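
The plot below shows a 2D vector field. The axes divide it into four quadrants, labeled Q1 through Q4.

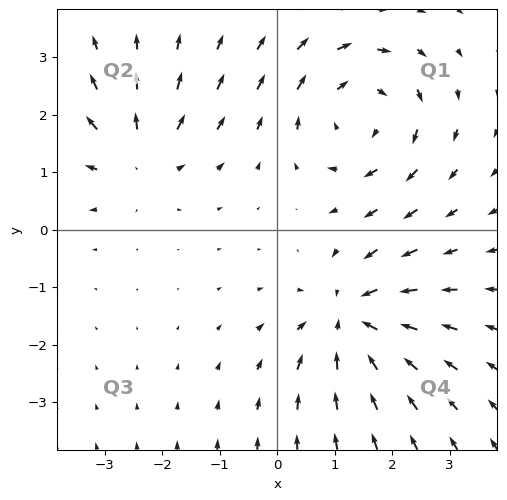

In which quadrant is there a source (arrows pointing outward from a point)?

Q2

The source sits at approximately (-2.4, 1.3), which lies in quadrant Q2. The divergence there is about +3, positive as expected for a source.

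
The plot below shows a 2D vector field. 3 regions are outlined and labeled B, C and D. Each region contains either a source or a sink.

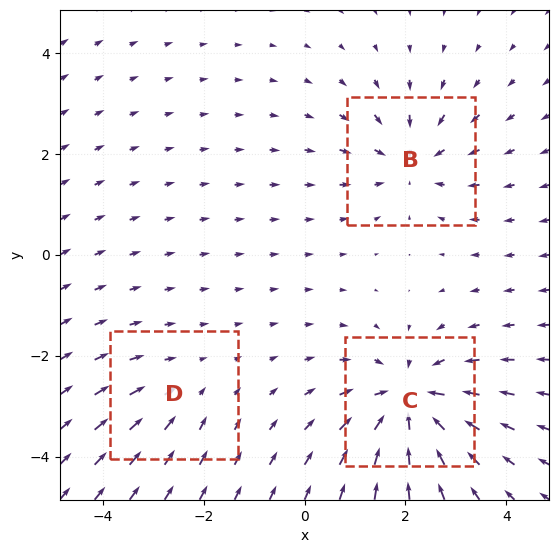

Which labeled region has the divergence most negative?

C

Divergence at each region's feature centre — B: about -4, C: about -5, D: about -2. Region C is most negative.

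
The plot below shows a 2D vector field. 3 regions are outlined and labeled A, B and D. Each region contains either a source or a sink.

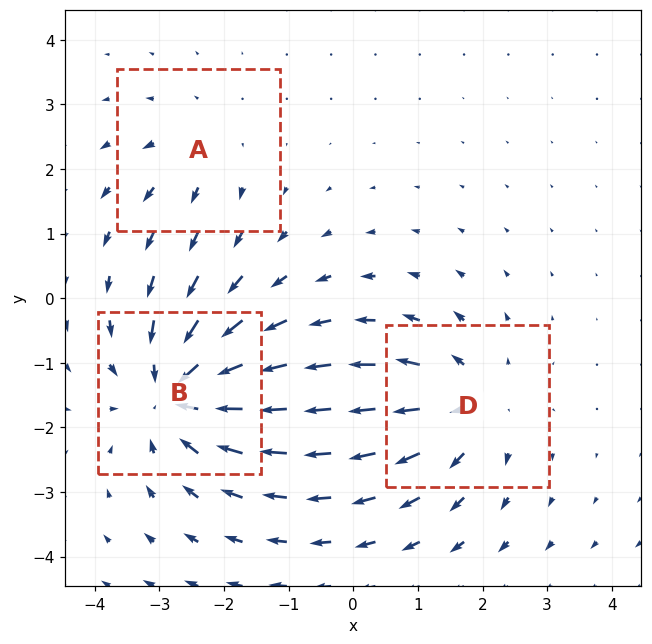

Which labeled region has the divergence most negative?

B

Divergence at each region's feature centre — A: about +2, B: about -5, D: about +3. Region B is most negative.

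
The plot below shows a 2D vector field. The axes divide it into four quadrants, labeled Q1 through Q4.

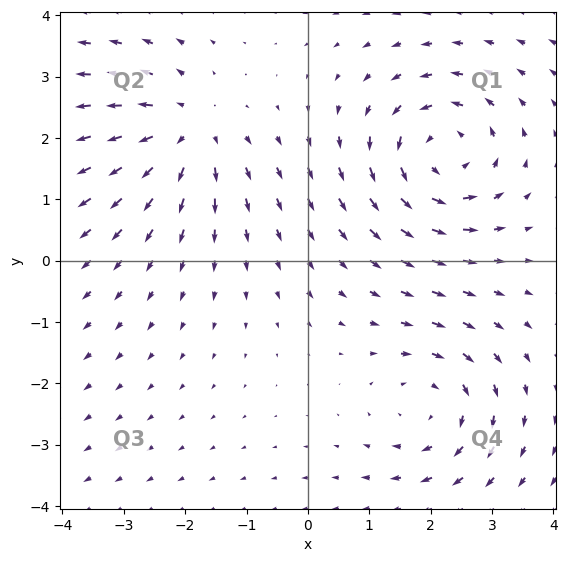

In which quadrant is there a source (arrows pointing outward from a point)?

The source sits at approximately (-2.0, 2.1), which lies in quadrant Q2. The divergence there is about +4, positive as expected for a source.

Q2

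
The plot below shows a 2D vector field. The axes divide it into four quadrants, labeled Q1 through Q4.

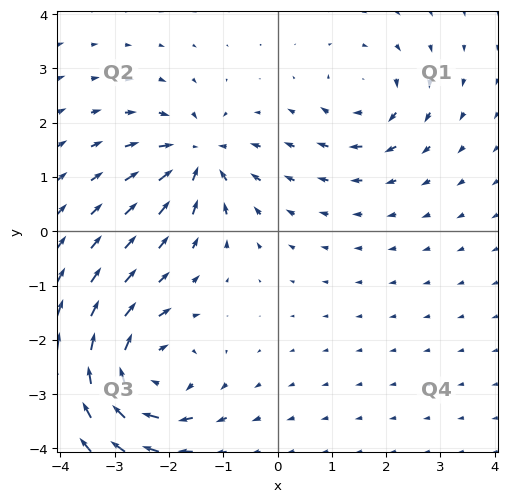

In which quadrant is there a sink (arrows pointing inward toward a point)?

Q2

The sink sits at approximately (-1.5, 1.4), which lies in quadrant Q2. The divergence there is about -5, negative as expected for a sink.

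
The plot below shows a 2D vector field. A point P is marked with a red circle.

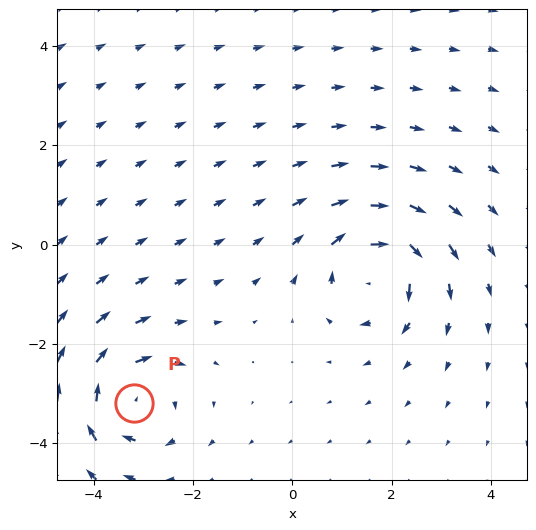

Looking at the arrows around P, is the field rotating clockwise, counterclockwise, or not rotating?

clockwise

Near P at (-3.2, -3.2) the arrows circulate clockwise. The curl (z-component) there is about -4; negative curl means clockwise rotation.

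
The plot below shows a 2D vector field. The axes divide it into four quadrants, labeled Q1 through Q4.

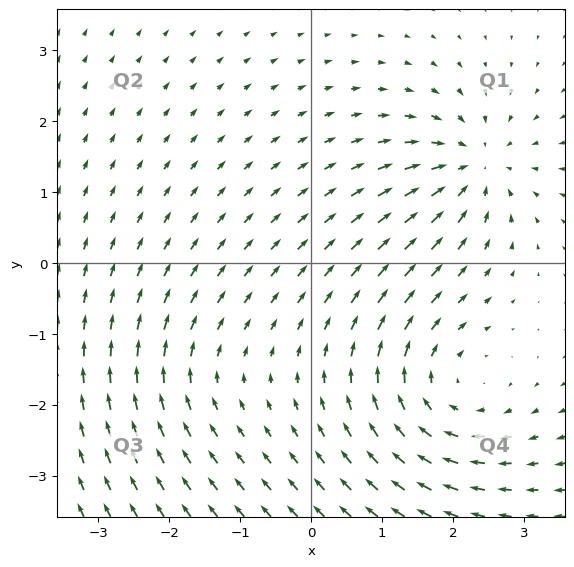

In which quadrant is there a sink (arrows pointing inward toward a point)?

Q1

The sink sits at approximately (2.3, 1.4), which lies in quadrant Q1. The divergence there is about -5, negative as expected for a sink.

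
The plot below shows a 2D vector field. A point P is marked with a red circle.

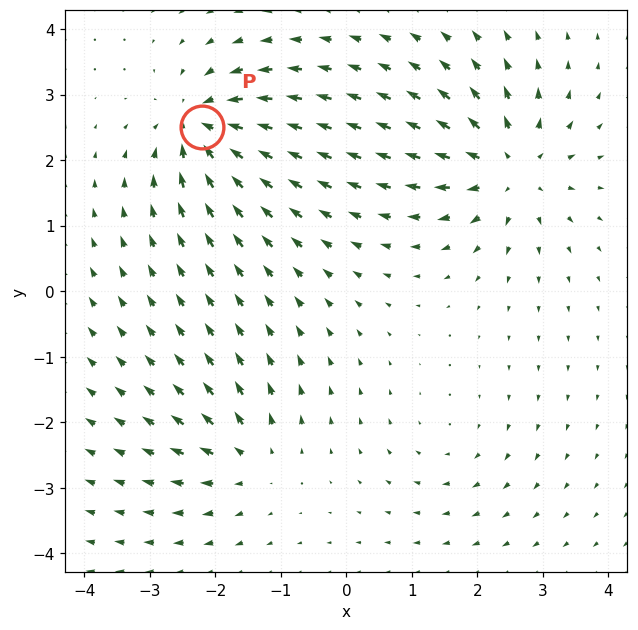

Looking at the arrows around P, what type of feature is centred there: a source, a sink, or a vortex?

sink

At P (-2.2, 2.5) the arrows converge inward. Divergence about -7, curl ≈0 — negative divergence with near-zero curl is a sink.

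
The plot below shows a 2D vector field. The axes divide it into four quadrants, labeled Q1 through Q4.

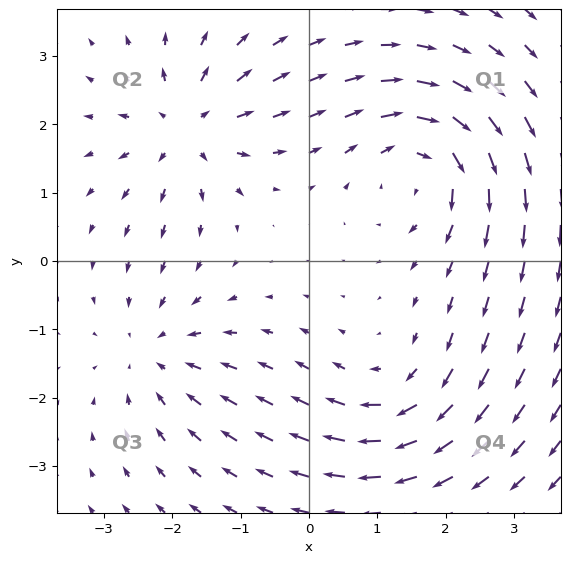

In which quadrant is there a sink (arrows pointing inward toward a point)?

Q3

The sink sits at approximately (-2.2, -1.3), which lies in quadrant Q3. The divergence there is about -3, negative as expected for a sink.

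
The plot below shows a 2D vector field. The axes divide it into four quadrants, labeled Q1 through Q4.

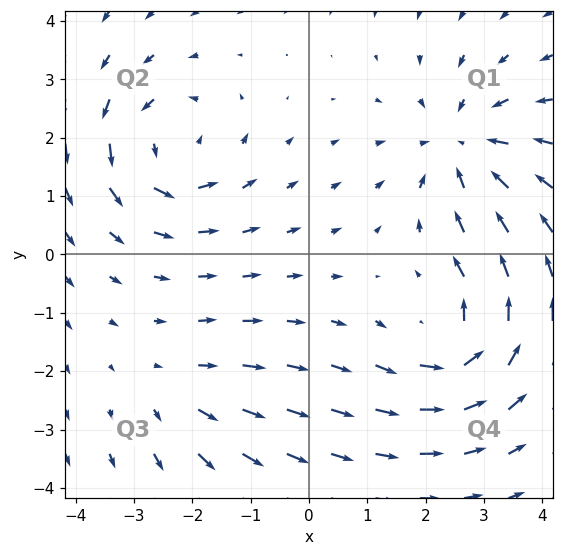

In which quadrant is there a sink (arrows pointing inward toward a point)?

The sink sits at approximately (2.6, 1.9), which lies in quadrant Q1. The divergence there is about -4, negative as expected for a sink.

Q1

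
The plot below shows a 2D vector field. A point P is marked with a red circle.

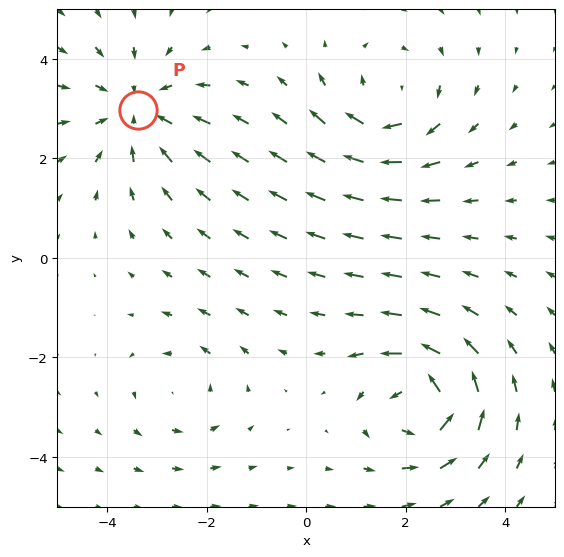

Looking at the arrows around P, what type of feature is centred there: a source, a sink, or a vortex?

sink

At P (-3.4, 3.0) the arrows converge inward. Divergence about -3, curl ≈0 — negative divergence with near-zero curl is a sink.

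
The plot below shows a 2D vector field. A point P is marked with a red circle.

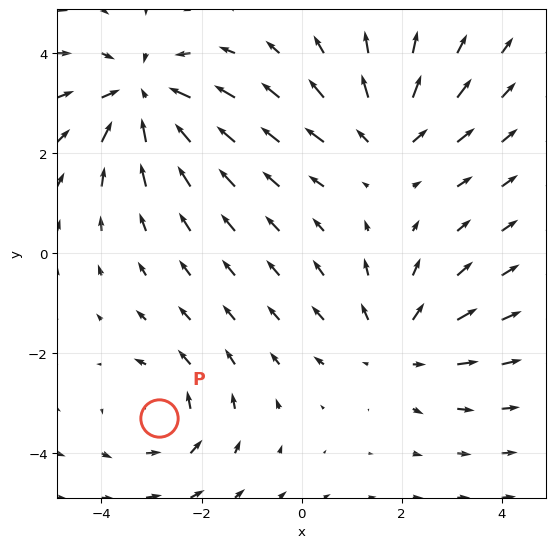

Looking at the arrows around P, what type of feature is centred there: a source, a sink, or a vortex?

vortex

At P (-2.9, -3.3) the arrows circulate counterclockwise. Divergence ≈0, curl about +3 — near-zero divergence with nonzero curl is a vortex.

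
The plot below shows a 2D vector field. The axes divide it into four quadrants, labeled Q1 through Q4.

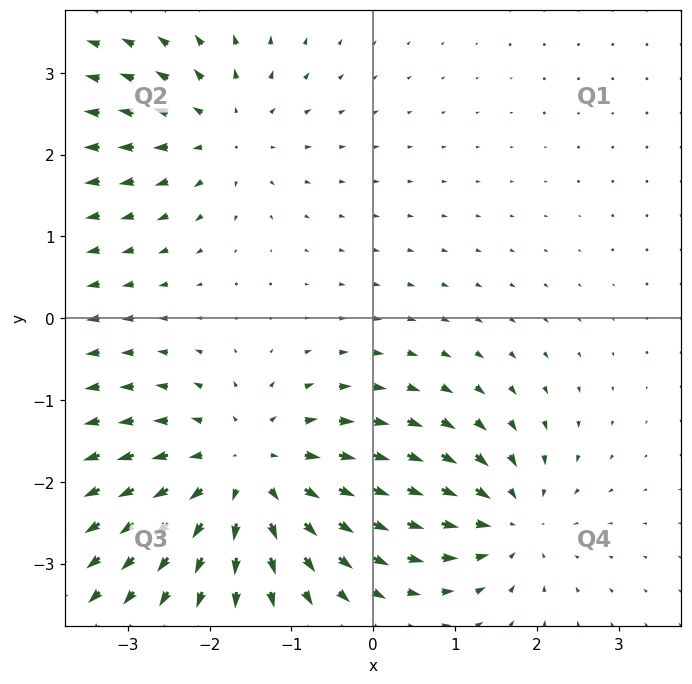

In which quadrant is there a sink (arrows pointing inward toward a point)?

The sink sits at approximately (1.7, -2.5), which lies in quadrant Q4. The divergence there is about -4, negative as expected for a sink.

Q4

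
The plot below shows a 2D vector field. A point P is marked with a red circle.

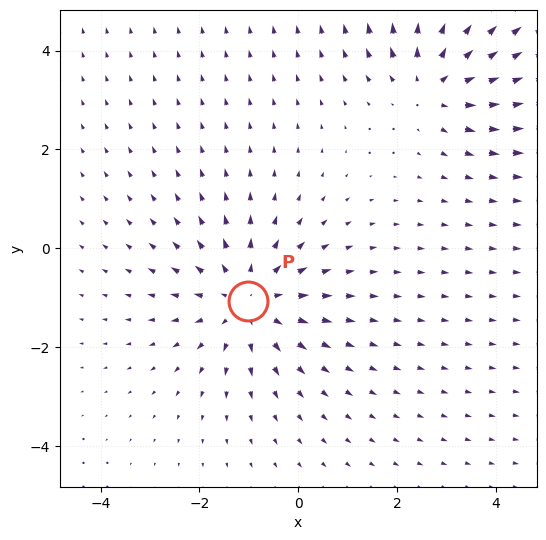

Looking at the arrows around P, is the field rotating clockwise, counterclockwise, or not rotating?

Near P at (-1.0, -1.1) the arrows show no circulation. The curl there is ≈0.

not rotating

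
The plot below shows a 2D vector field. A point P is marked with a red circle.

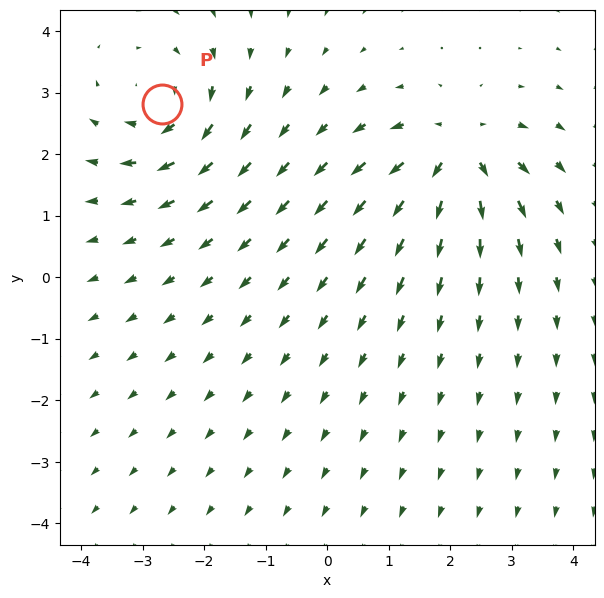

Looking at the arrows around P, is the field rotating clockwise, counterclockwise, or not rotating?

Near P at (-2.7, 2.8) the arrows circulate clockwise. The curl (z-component) there is about -4; negative curl means clockwise rotation.

clockwise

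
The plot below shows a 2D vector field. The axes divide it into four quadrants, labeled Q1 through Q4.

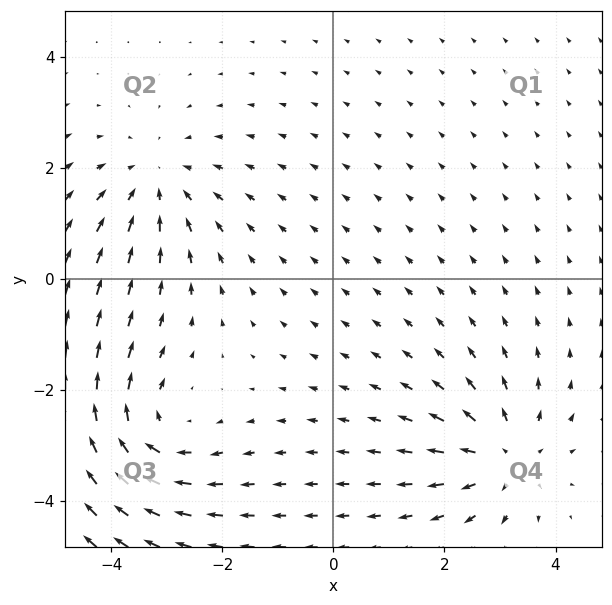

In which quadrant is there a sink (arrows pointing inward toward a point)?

The sink sits at approximately (-3.2, 1.8), which lies in quadrant Q2. The divergence there is about -3, negative as expected for a sink.

Q2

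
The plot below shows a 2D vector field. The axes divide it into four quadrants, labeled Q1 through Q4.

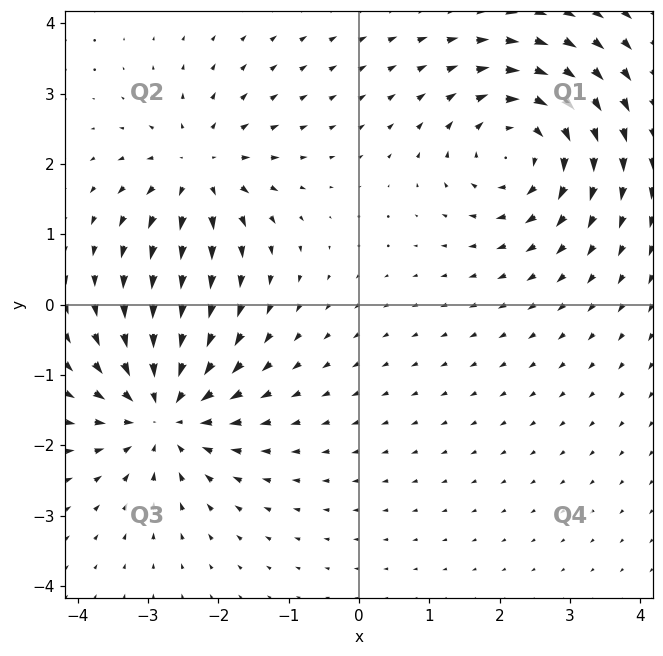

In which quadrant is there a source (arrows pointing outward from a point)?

The source sits at approximately (-2.3, 1.9), which lies in quadrant Q2. The divergence there is about +4, positive as expected for a source.

Q2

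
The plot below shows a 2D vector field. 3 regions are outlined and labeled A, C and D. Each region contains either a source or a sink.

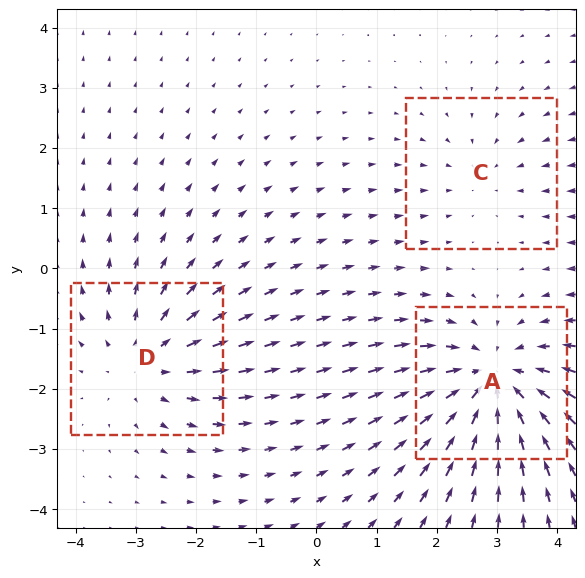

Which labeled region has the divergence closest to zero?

Divergence at each region's feature centre — A: about -4, C: about -2, D: about +3. Region C is closest to zero.

C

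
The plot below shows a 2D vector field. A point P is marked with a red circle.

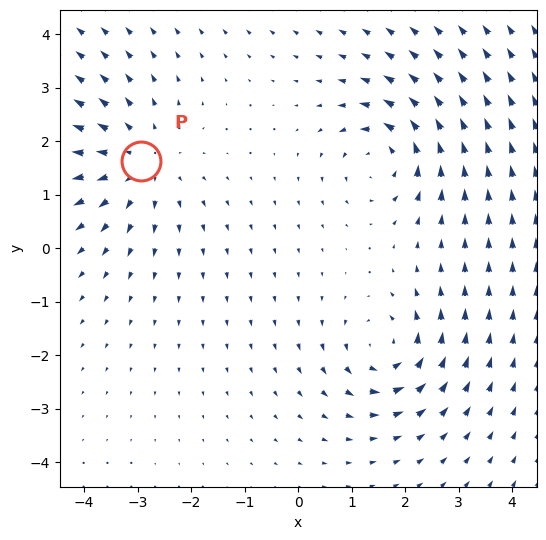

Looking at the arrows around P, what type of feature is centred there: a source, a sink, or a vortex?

source

At P (-2.9, 1.6) the arrows spread outward. Divergence about +4, curl ≈0 — positive divergence with near-zero curl is a source.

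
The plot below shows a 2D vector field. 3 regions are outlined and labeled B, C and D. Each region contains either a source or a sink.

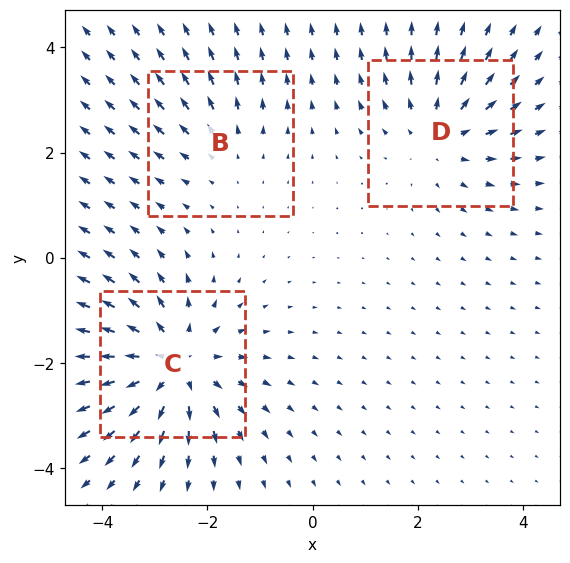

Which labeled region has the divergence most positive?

C

Divergence at each region's feature centre — B: about +2, C: about +5, D: about +3. Region C is most positive.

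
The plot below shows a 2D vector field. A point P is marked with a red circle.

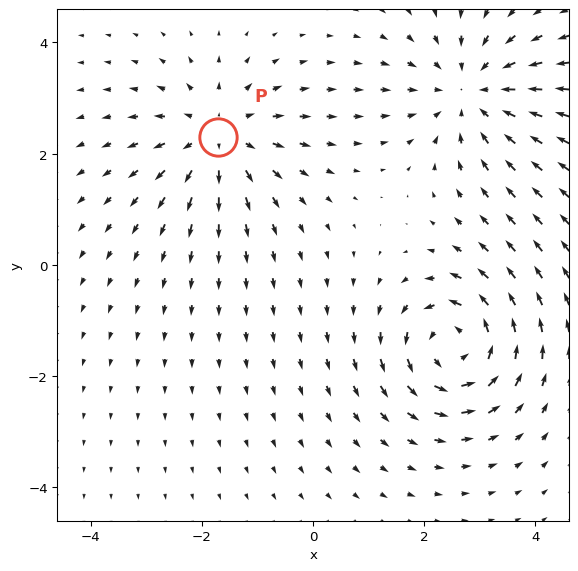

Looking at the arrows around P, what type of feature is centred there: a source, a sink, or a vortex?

At P (-1.7, 2.3) the arrows spread outward. Divergence about +4, curl ≈0 — positive divergence with near-zero curl is a source.

source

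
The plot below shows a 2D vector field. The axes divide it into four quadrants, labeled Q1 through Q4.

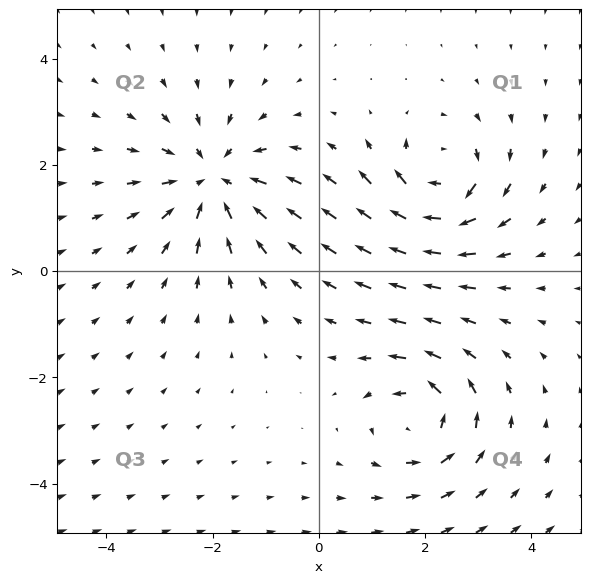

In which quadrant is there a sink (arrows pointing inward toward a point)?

The sink sits at approximately (-2.0, 1.7), which lies in quadrant Q2. The divergence there is about -5, negative as expected for a sink.

Q2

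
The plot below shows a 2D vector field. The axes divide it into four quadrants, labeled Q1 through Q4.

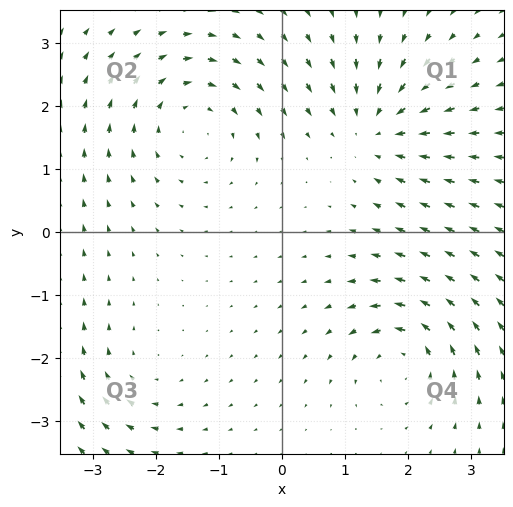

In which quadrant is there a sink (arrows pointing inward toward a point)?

Q1

The sink sits at approximately (1.5, 1.7), which lies in quadrant Q1. The divergence there is about -5, negative as expected for a sink.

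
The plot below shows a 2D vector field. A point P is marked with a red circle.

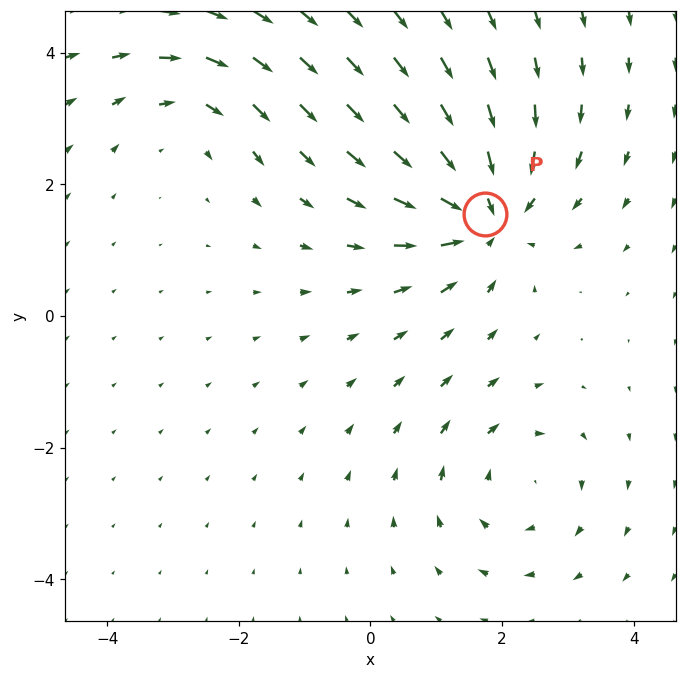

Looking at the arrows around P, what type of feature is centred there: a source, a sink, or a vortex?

At P (1.7, 1.6) the arrows converge inward. Divergence about -5, curl ≈0 — negative divergence with near-zero curl is a sink.

sink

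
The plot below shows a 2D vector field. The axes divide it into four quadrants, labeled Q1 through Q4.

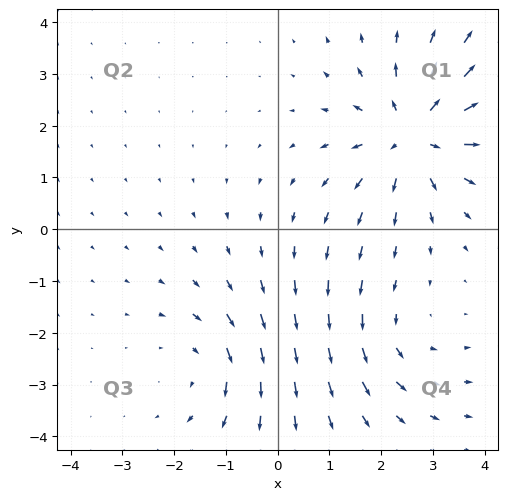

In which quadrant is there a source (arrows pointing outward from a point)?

Q1

The source sits at approximately (2.6, 1.8), which lies in quadrant Q1. The divergence there is about +5, positive as expected for a source.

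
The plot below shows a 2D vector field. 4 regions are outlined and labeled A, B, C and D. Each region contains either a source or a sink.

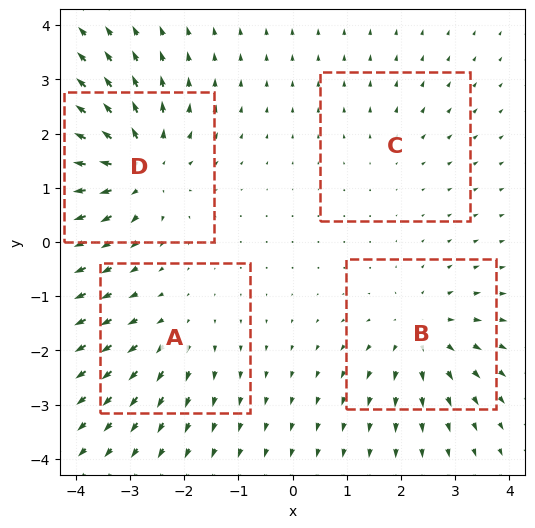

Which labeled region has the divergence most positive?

D

Divergence at each region's feature centre — A: about +3, B: about +5, C: about +2, D: about +7. Region D is most positive.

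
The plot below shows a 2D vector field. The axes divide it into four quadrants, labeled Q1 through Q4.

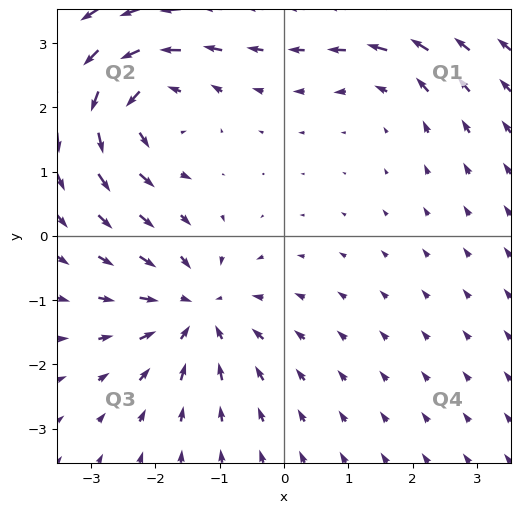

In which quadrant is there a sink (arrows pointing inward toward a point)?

The sink sits at approximately (-1.4, -1.2), which lies in quadrant Q3. The divergence there is about -5, negative as expected for a sink.

Q3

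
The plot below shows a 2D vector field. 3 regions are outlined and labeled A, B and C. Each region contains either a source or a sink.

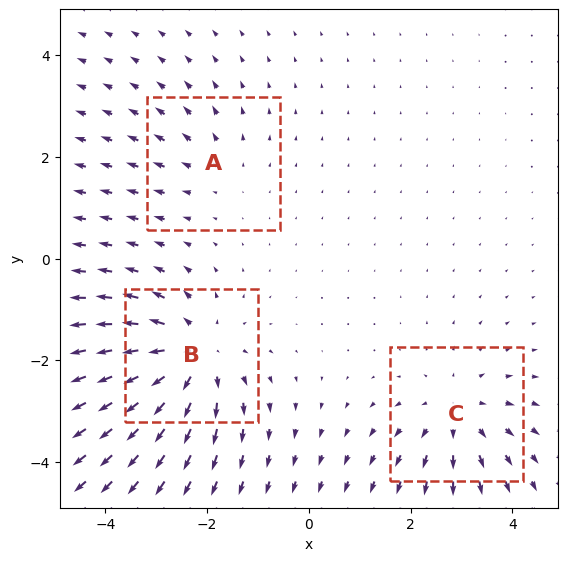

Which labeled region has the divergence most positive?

B

Divergence at each region's feature centre — A: about +2, B: about +5, C: about +3. Region B is most positive.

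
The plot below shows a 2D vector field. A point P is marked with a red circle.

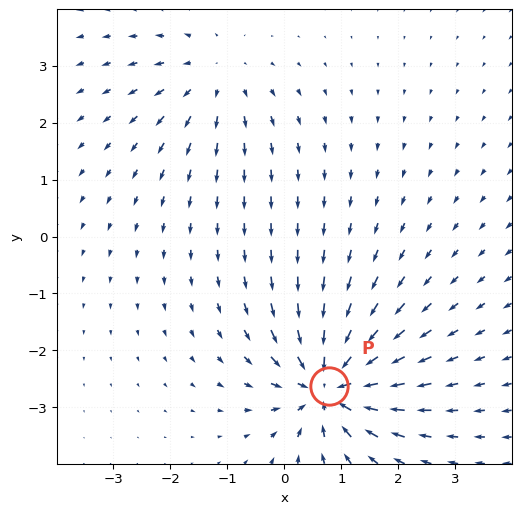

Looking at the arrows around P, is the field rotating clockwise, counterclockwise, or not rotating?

not rotating

Near P at (0.8, -2.6) the arrows show no circulation. The curl there is ≈0.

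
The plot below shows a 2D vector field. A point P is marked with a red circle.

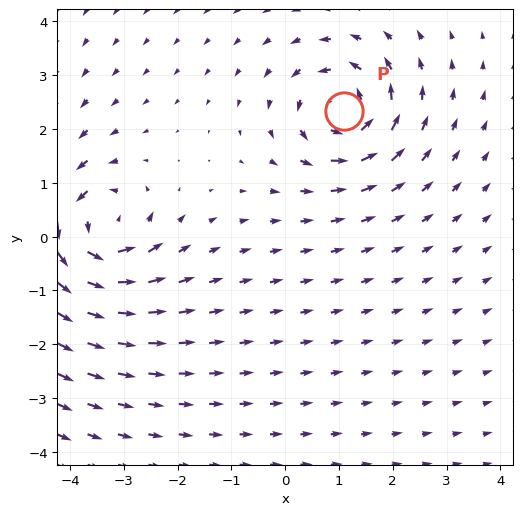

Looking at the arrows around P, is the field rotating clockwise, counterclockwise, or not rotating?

Near P at (1.1, 2.3) the arrows circulate counterclockwise. The curl (z-component) there is about +5; positive curl means counterclockwise rotation.

counterclockwise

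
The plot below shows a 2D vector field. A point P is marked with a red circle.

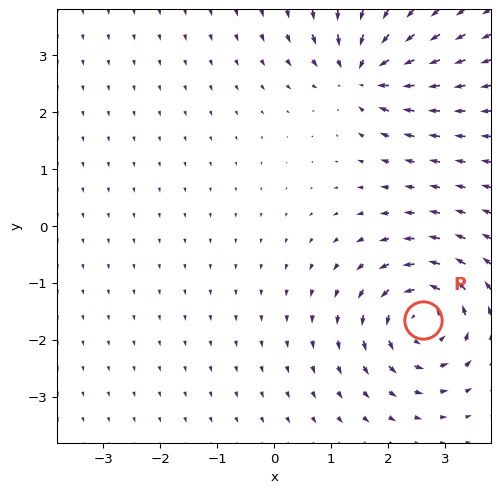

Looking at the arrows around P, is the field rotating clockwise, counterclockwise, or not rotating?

counterclockwise

Near P at (2.6, -1.7) the arrows circulate counterclockwise. The curl (z-component) there is about +6; positive curl means counterclockwise rotation.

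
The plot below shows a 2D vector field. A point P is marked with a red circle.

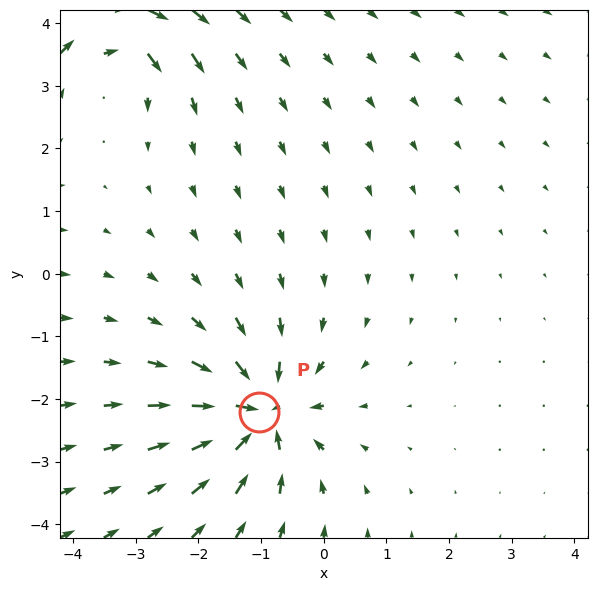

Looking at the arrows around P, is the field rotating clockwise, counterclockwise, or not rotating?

Near P at (-1.0, -2.2) the arrows show no circulation. The curl there is ≈0.

not rotating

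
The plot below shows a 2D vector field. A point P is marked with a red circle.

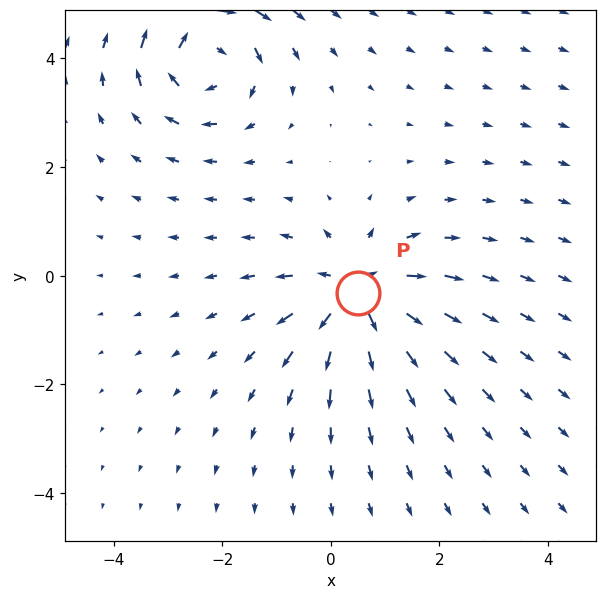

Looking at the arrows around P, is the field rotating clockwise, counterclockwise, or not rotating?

not rotating

Near P at (0.5, -0.3) the arrows show no circulation. The curl there is ≈0.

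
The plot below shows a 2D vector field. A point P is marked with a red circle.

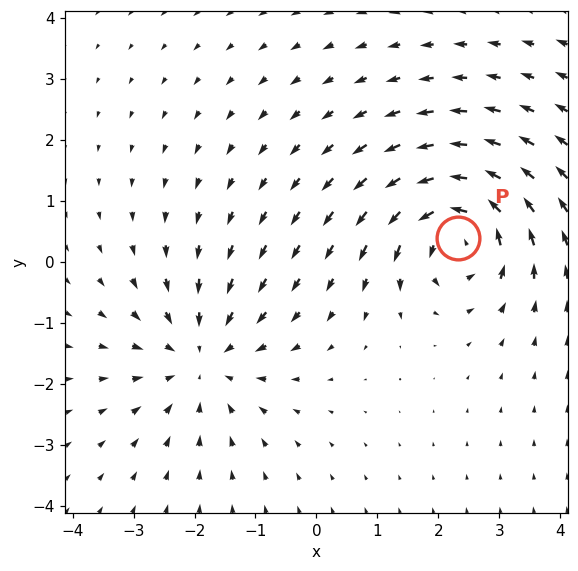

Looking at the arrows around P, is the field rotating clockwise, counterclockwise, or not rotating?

Near P at (2.3, 0.4) the arrows circulate counterclockwise. The curl (z-component) there is about +5; positive curl means counterclockwise rotation.

counterclockwise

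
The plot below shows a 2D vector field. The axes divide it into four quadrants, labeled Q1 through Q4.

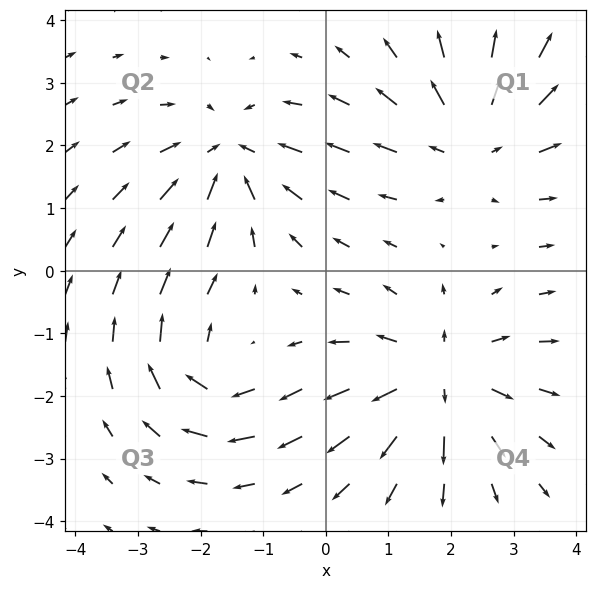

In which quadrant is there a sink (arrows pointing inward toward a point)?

Q2

The sink sits at approximately (-1.6, 1.8), which lies in quadrant Q2. The divergence there is about -4, negative as expected for a sink.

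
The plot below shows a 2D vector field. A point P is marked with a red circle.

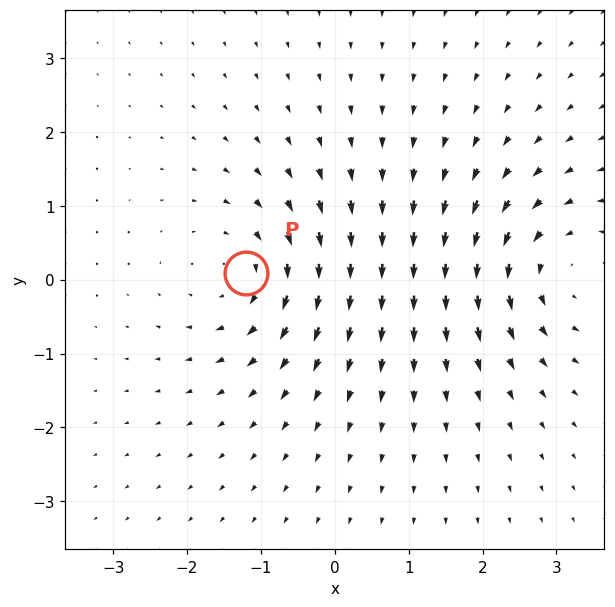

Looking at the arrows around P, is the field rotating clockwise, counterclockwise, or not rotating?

Near P at (-1.2, 0.1) the arrows circulate clockwise. The curl (z-component) there is about -5; negative curl means clockwise rotation.

clockwise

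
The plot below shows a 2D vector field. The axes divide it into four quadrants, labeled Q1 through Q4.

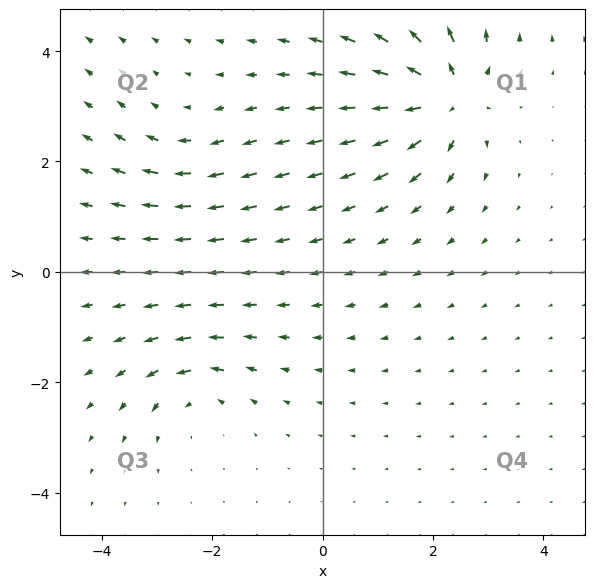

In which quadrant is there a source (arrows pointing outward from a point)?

The source sits at approximately (2.3, 3.2), which lies in quadrant Q1. The divergence there is about +7, positive as expected for a source.

Q1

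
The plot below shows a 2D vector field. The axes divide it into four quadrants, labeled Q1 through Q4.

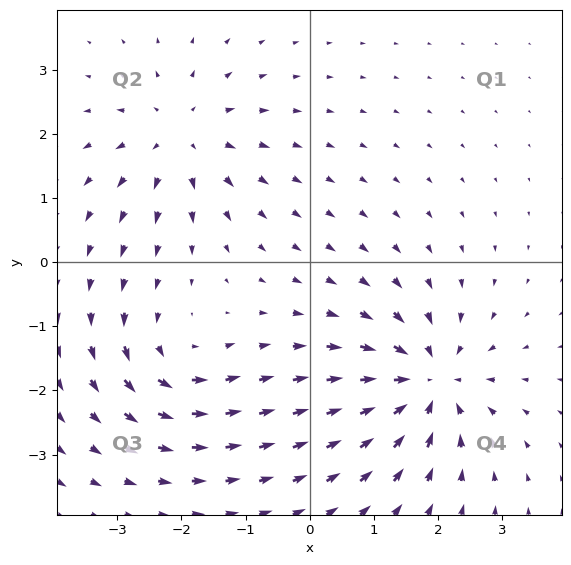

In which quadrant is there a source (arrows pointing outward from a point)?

Q2

The source sits at approximately (-2.0, 2.0), which lies in quadrant Q2. The divergence there is about +4, positive as expected for a source.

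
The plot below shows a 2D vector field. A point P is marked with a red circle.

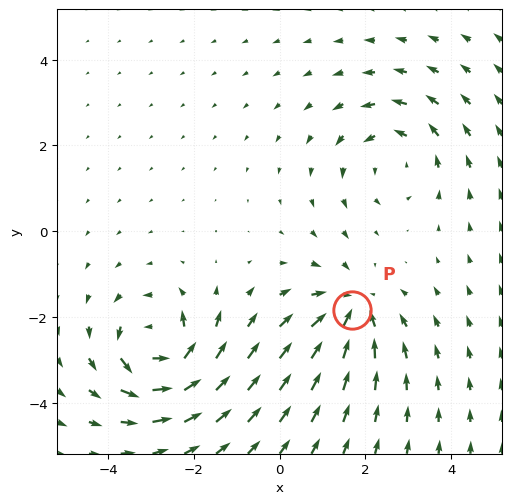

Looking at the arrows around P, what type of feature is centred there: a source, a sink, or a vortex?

At P (1.7, -1.8) the arrows converge inward. Divergence about -4, curl ≈0 — negative divergence with near-zero curl is a sink.

sink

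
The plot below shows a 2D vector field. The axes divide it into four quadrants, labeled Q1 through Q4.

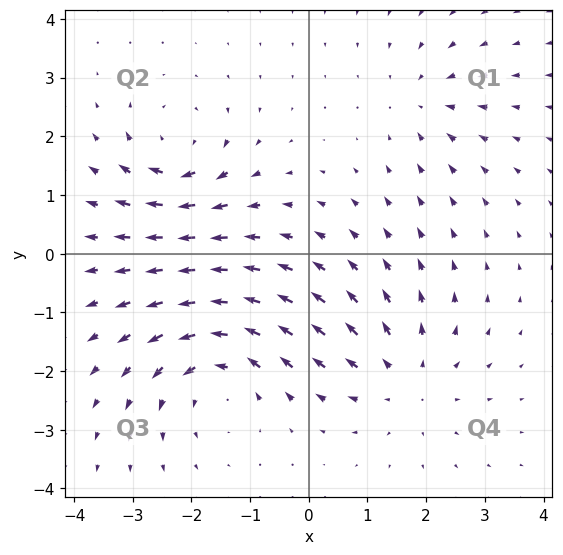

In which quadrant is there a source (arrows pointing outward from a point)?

Q4

The source sits at approximately (1.6, -2.1), which lies in quadrant Q4. The divergence there is about +3, positive as expected for a source.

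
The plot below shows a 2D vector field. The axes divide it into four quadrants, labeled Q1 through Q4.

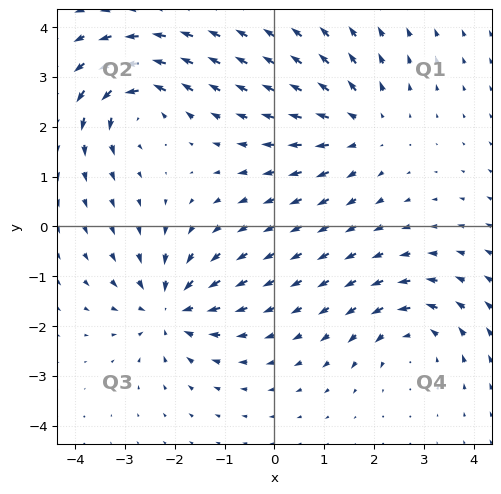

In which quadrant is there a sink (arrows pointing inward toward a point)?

The sink sits at approximately (-2.1, -1.6), which lies in quadrant Q3. The divergence there is about -6, negative as expected for a sink.

Q3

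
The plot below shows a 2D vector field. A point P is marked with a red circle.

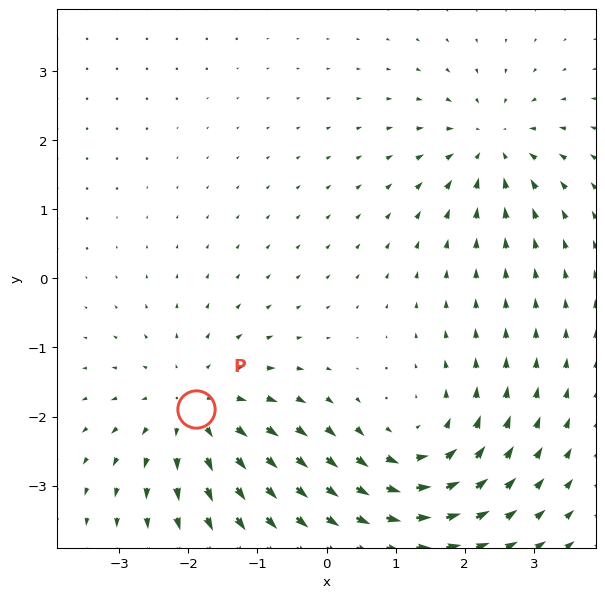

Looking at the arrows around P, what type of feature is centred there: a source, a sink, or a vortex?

source

At P (-1.9, -1.9) the arrows spread outward. Divergence about +4, curl ≈0 — positive divergence with near-zero curl is a source.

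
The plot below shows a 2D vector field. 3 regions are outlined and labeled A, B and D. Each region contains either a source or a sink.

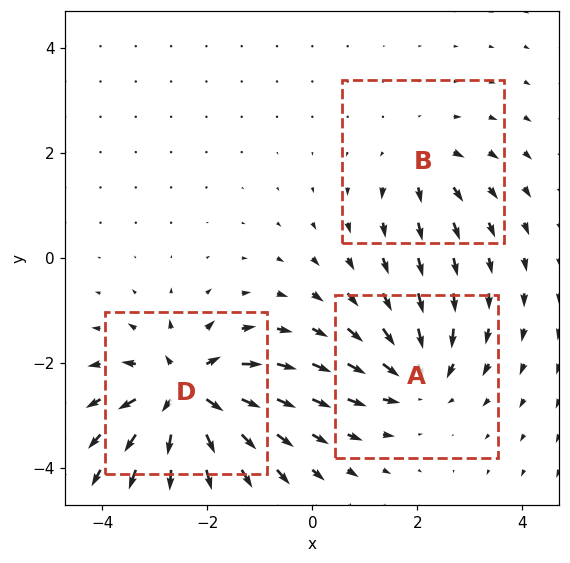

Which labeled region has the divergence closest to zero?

Divergence at each region's feature centre — A: about -4, B: about +3, D: about +6. Region B is closest to zero.

B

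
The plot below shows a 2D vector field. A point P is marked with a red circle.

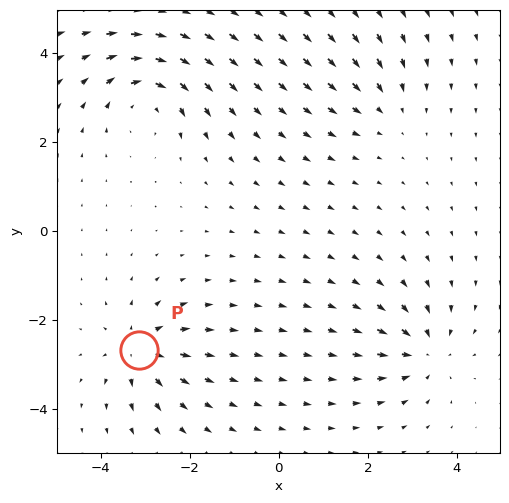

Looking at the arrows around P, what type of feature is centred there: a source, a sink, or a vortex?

source

At P (-3.1, -2.7) the arrows spread outward. Divergence about +5, curl ≈0 — positive divergence with near-zero curl is a source.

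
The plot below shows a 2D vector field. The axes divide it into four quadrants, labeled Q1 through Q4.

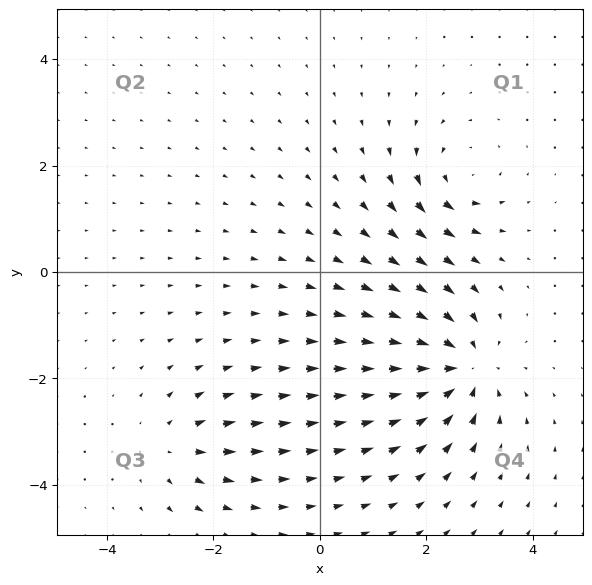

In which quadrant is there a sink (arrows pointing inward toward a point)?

Q4

The sink sits at approximately (2.7, -1.8), which lies in quadrant Q4. The divergence there is about -6, negative as expected for a sink.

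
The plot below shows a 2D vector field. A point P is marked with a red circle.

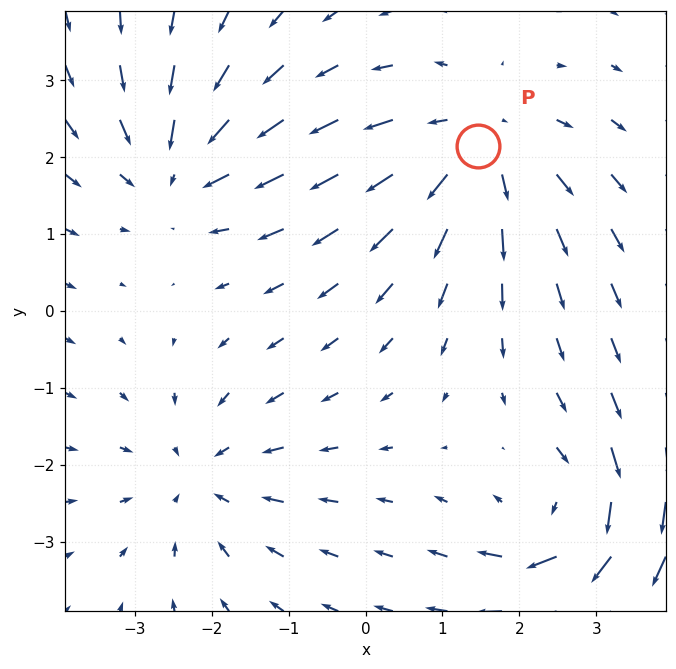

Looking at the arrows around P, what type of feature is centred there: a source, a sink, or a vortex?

At P (1.5, 2.1) the arrows spread outward. Divergence about +4, curl ≈0 — positive divergence with near-zero curl is a source.

source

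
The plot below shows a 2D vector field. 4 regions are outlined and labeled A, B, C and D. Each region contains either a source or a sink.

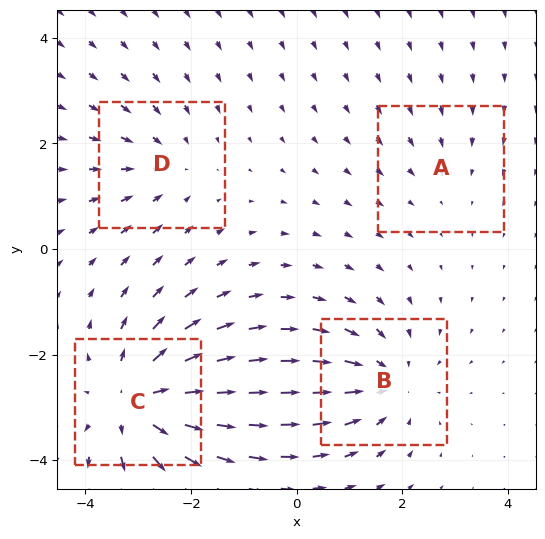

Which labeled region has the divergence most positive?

C

Divergence at each region's feature centre — A: about -2, B: about -4, C: about +6, D: about -3. Region C is most positive.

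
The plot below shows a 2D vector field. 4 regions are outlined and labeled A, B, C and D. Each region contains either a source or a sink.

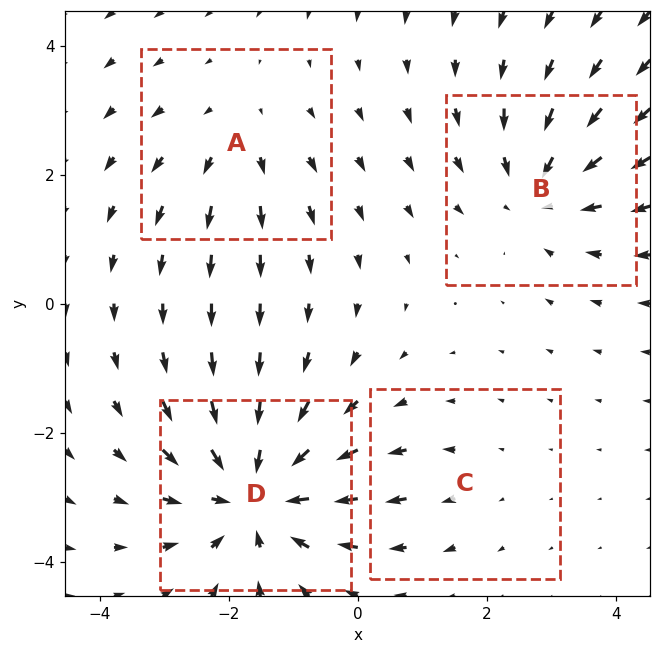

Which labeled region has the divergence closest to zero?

Divergence at each region's feature centre — A: about +3, B: about -4, C: about +2, D: about -6. Region C is closest to zero.

C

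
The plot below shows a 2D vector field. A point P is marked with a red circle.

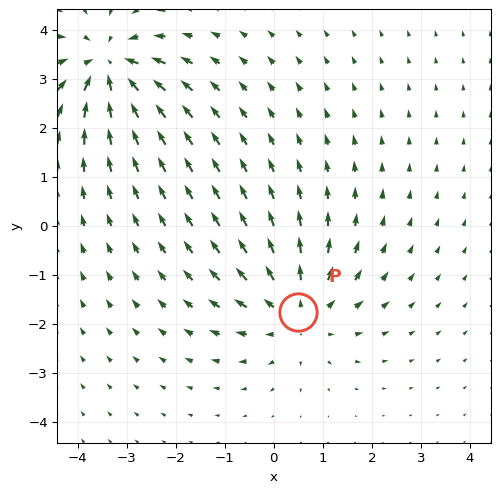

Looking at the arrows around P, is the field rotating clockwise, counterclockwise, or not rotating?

Near P at (0.5, -1.8) the arrows show no circulation. The curl there is ≈0.

not rotating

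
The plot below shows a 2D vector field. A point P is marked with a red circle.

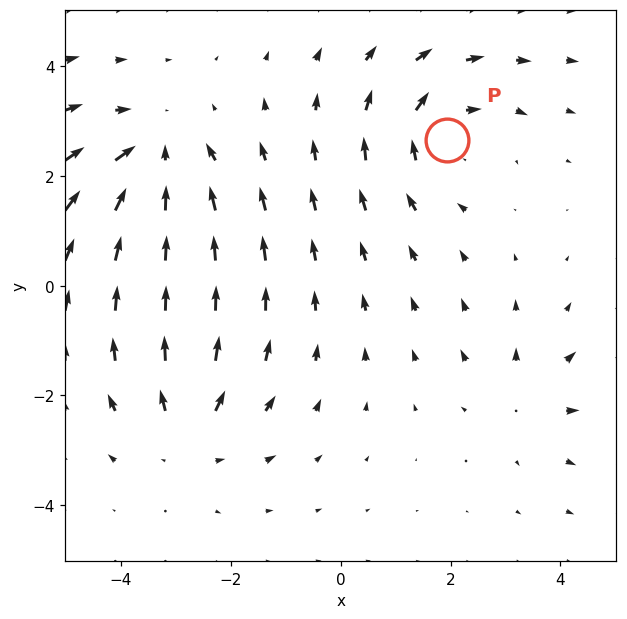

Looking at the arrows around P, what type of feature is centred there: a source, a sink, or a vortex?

At P (1.9, 2.6) the arrows circulate clockwise. Divergence ≈0, curl about -4 — near-zero divergence with nonzero curl is a vortex.

vortex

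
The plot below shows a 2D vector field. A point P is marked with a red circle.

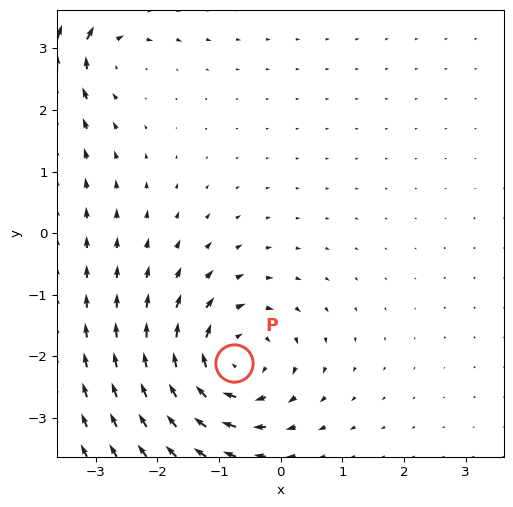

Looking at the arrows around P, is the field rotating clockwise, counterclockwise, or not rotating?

clockwise

Near P at (-0.8, -2.1) the arrows circulate clockwise. The curl (z-component) there is about -5; negative curl means clockwise rotation.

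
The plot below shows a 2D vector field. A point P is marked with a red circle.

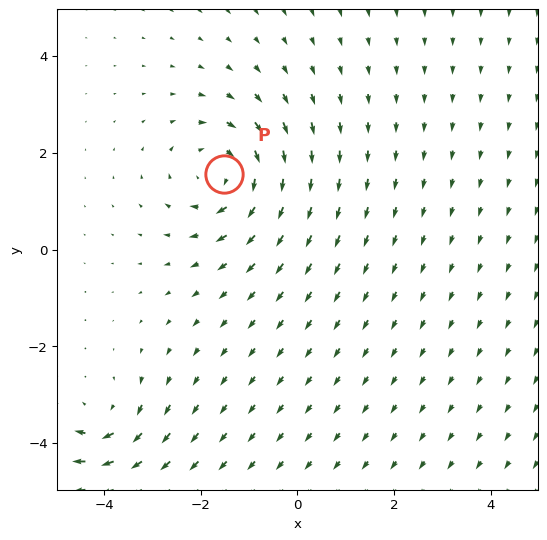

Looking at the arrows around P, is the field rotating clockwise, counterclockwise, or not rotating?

Near P at (-1.5, 1.6) the arrows circulate clockwise. The curl (z-component) there is about -4; negative curl means clockwise rotation.

clockwise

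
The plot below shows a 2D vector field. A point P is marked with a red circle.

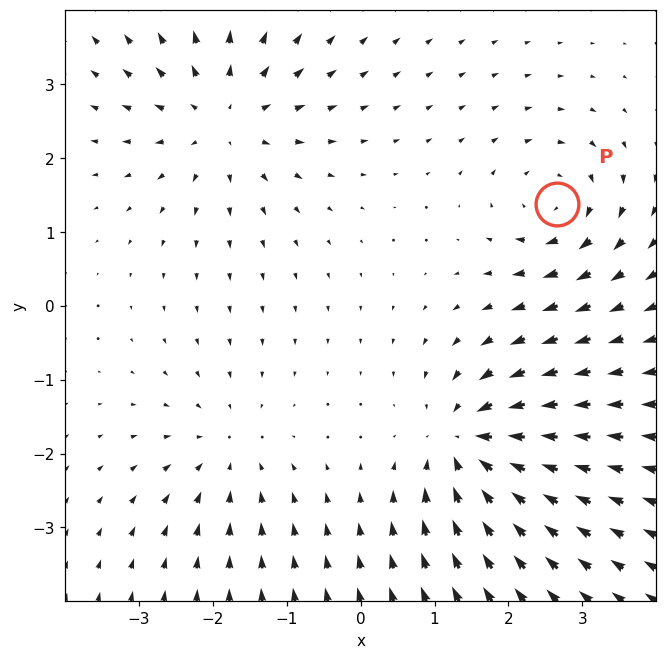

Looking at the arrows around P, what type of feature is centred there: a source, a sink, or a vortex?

At P (2.7, 1.4) the arrows circulate clockwise. Divergence ≈0, curl about -4 — near-zero divergence with nonzero curl is a vortex.

vortex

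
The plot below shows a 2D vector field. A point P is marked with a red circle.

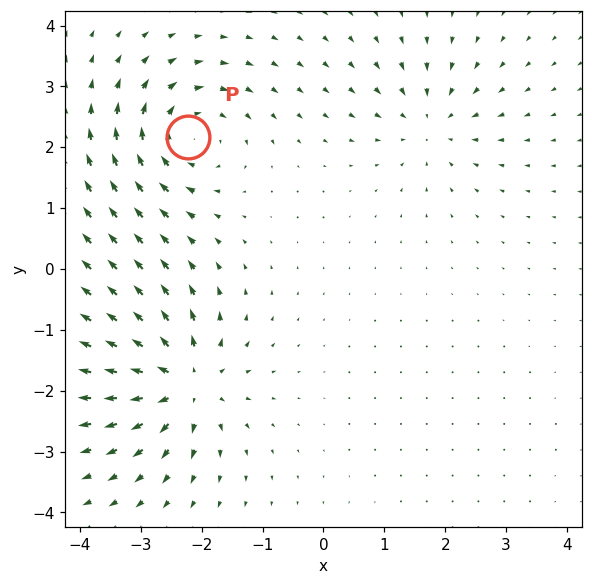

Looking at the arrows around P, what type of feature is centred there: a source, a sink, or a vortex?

At P (-2.2, 2.2) the arrows circulate clockwise. Divergence ≈0, curl about -4 — near-zero divergence with nonzero curl is a vortex.

vortex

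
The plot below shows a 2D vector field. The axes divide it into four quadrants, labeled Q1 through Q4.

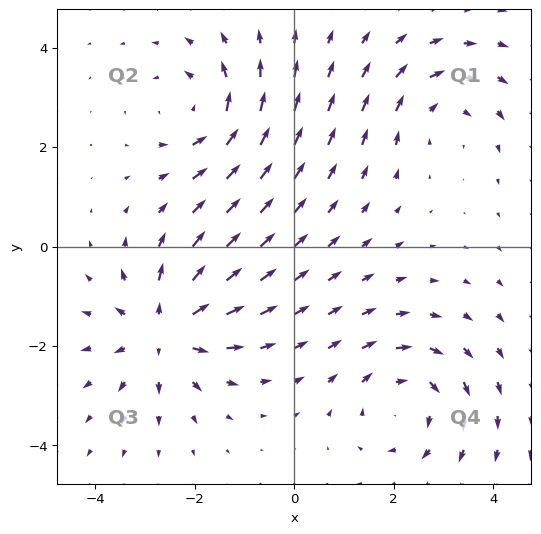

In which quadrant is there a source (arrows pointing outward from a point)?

Q3

The source sits at approximately (-2.6, -1.7), which lies in quadrant Q3. The divergence there is about +5, positive as expected for a source.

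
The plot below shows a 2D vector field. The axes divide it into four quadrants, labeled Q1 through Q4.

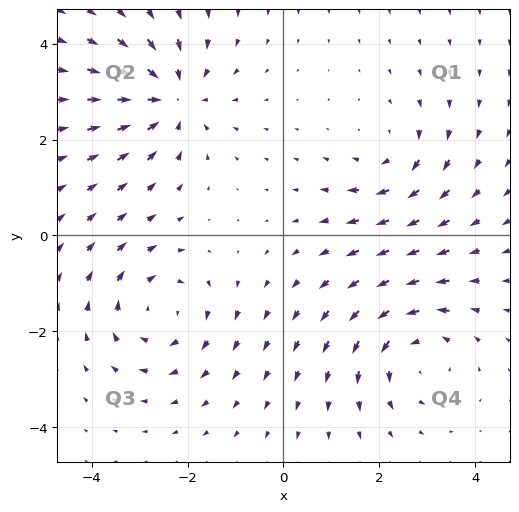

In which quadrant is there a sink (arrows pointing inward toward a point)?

Q2

The sink sits at approximately (-2.3, 2.9), which lies in quadrant Q2. The divergence there is about -4, negative as expected for a sink.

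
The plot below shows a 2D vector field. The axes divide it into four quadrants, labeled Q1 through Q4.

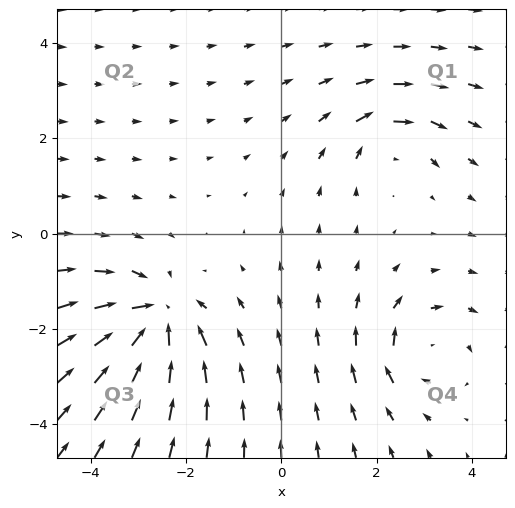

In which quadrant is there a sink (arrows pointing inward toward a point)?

The sink sits at approximately (-2.7, -1.8), which lies in quadrant Q3. The divergence there is about -5, negative as expected for a sink.

Q3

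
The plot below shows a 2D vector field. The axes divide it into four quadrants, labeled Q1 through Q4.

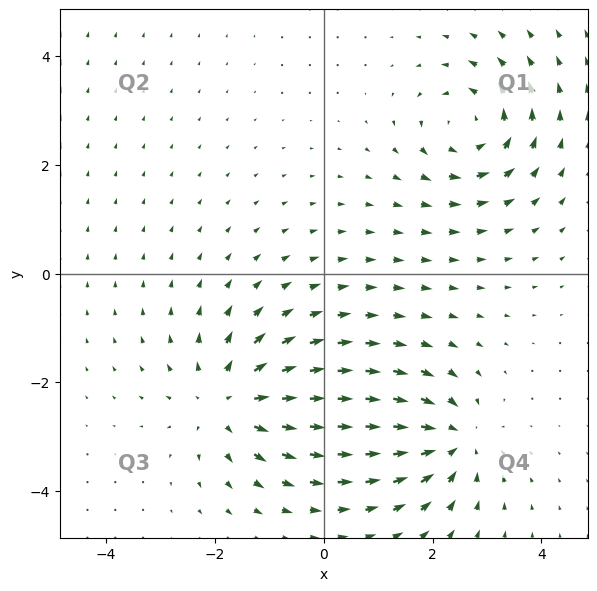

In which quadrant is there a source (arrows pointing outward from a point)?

The source sits at approximately (-1.7, -2.3), which lies in quadrant Q3. The divergence there is about +4, positive as expected for a source.

Q3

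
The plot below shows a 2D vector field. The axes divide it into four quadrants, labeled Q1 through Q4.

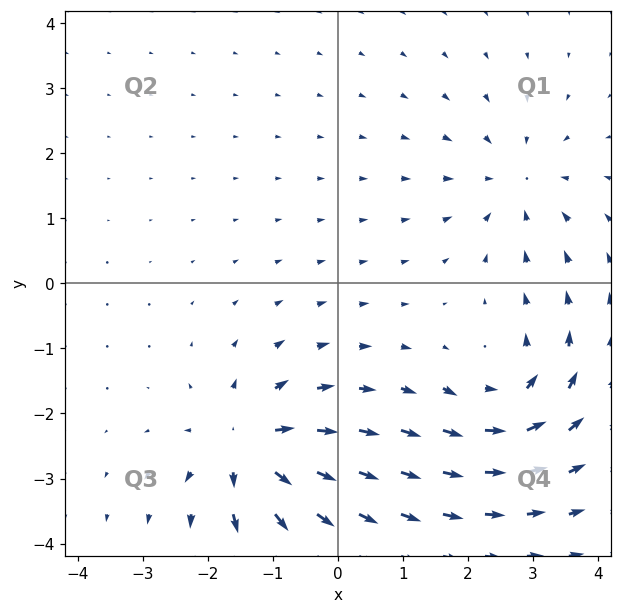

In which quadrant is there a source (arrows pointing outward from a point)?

Q3

The source sits at approximately (-1.4, -2.5), which lies in quadrant Q3. The divergence there is about +7, positive as expected for a source.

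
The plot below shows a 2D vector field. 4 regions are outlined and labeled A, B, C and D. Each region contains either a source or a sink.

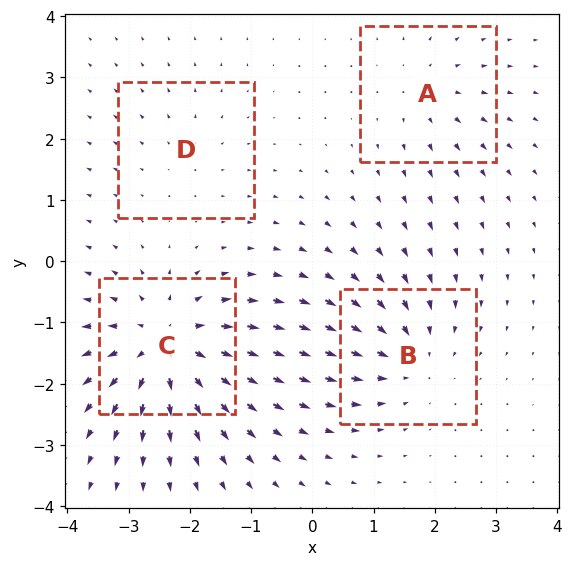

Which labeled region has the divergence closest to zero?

D

Divergence at each region's feature centre — A: about +3, B: about -5, C: about +8, D: about +2. Region D is closest to zero.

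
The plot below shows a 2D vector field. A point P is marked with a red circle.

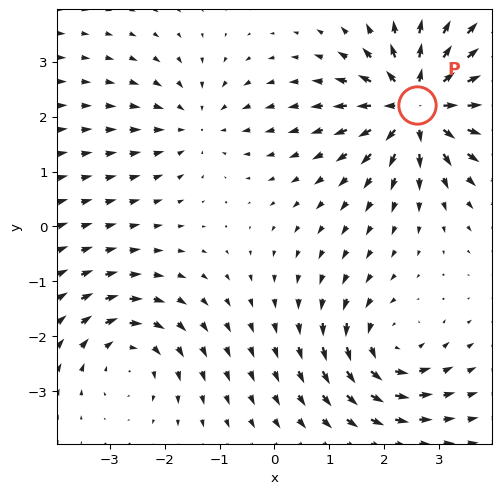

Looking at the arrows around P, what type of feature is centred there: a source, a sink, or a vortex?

At P (2.6, 2.2) the arrows spread outward. Divergence about +7, curl ≈0 — positive divergence with near-zero curl is a source.

source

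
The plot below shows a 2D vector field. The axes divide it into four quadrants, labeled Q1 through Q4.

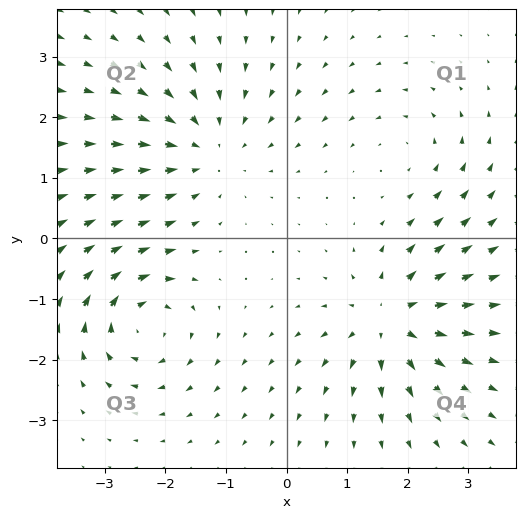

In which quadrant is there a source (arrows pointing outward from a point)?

The source sits at approximately (1.7, -1.4), which lies in quadrant Q4. The divergence there is about +5, positive as expected for a source.

Q4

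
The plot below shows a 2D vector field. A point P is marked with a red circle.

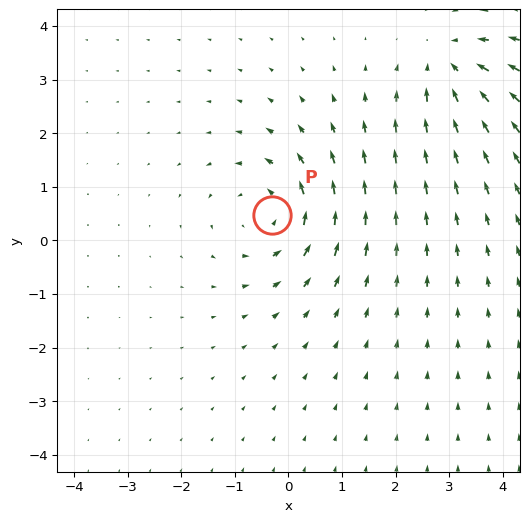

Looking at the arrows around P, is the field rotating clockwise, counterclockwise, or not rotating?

Near P at (-0.3, 0.5) the arrows circulate counterclockwise. The curl (z-component) there is about +4; positive curl means counterclockwise rotation.

counterclockwise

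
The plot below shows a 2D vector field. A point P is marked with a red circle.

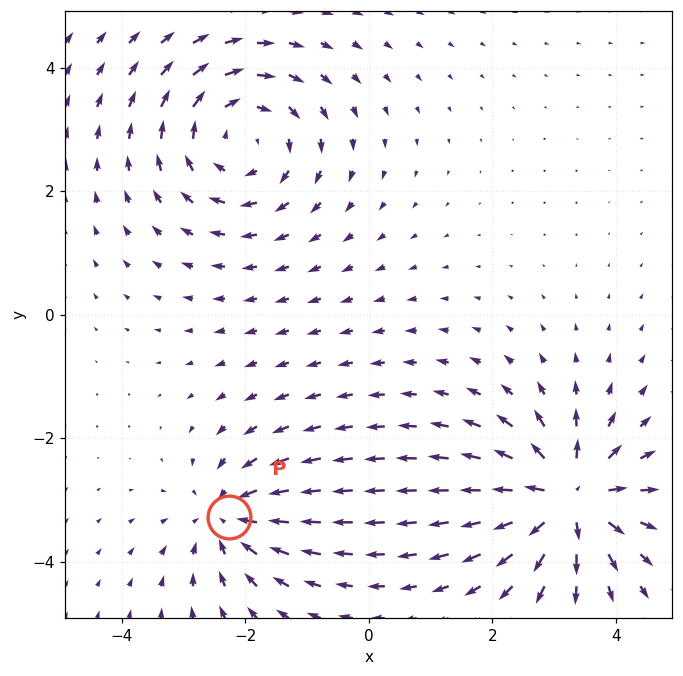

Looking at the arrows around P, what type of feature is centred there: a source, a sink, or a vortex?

At P (-2.3, -3.3) the arrows converge inward. Divergence about -4, curl ≈0 — negative divergence with near-zero curl is a sink.

sink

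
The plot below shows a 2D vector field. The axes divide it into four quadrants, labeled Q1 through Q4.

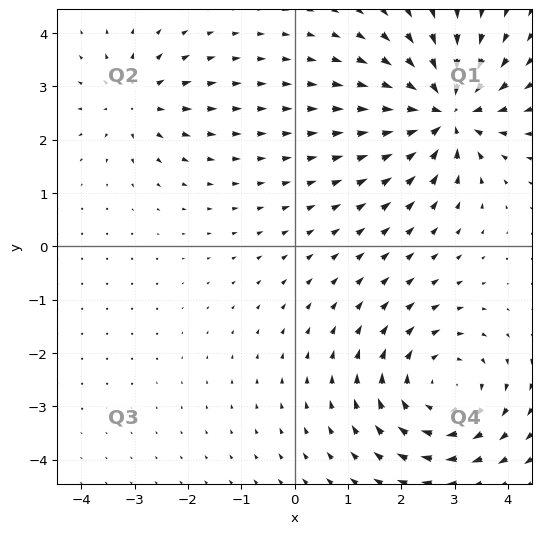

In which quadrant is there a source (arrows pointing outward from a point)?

Q2

The source sits at approximately (-3.0, 2.7), which lies in quadrant Q2. The divergence there is about +4, positive as expected for a source.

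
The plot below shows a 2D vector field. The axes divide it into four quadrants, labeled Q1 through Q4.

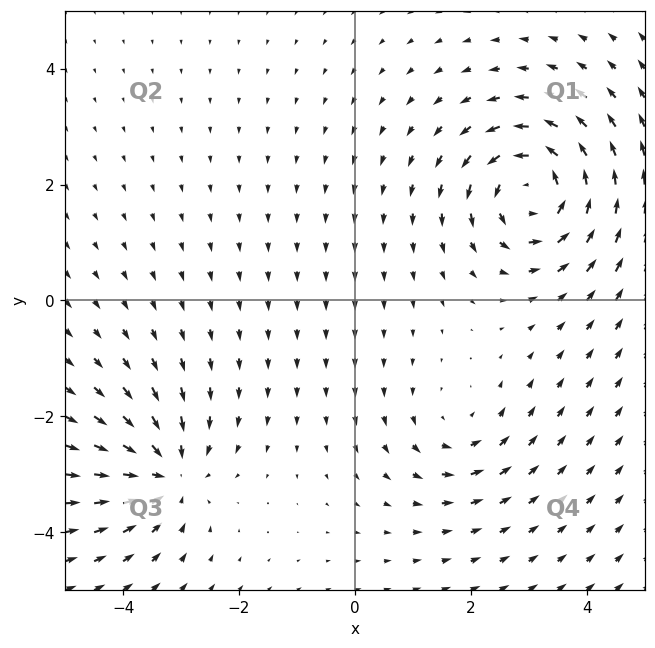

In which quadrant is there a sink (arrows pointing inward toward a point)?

Q3

The sink sits at approximately (-3.2, -3.0), which lies in quadrant Q3. The divergence there is about -4, negative as expected for a sink.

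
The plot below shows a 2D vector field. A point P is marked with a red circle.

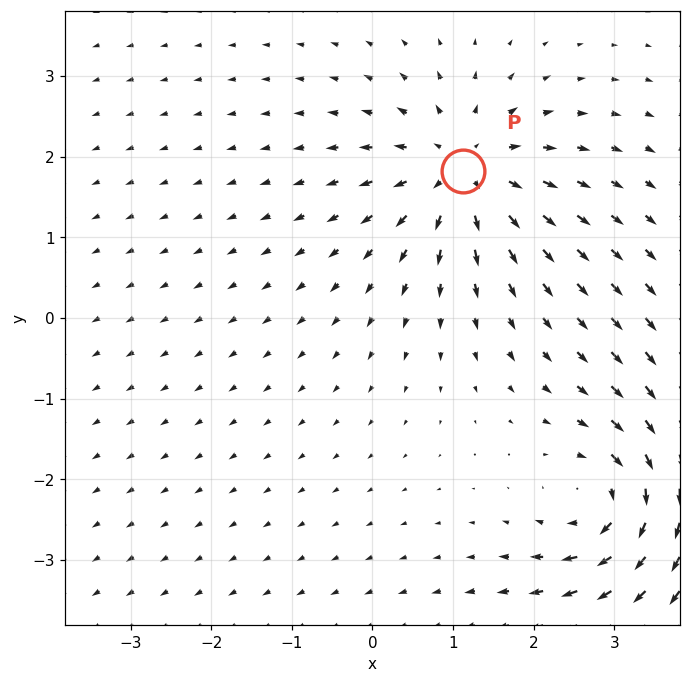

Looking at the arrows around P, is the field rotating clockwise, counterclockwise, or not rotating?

Near P at (1.1, 1.8) the arrows show no circulation. The curl there is ≈0.

not rotating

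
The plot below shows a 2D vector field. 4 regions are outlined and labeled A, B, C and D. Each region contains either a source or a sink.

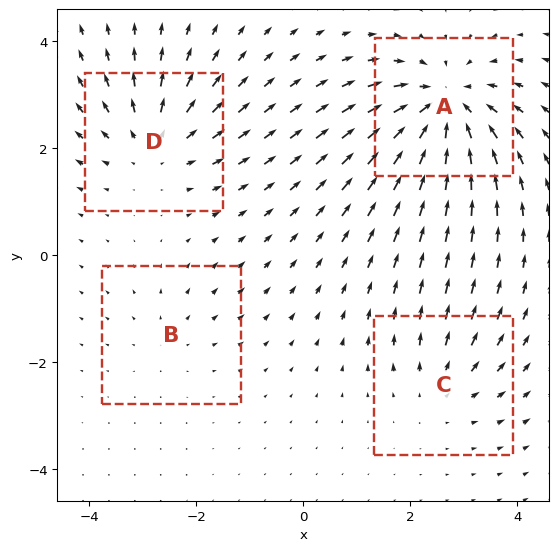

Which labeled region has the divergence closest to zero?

B

Divergence at each region's feature centre — A: about -7, B: about +2, C: about +3, D: about +5. Region B is closest to zero.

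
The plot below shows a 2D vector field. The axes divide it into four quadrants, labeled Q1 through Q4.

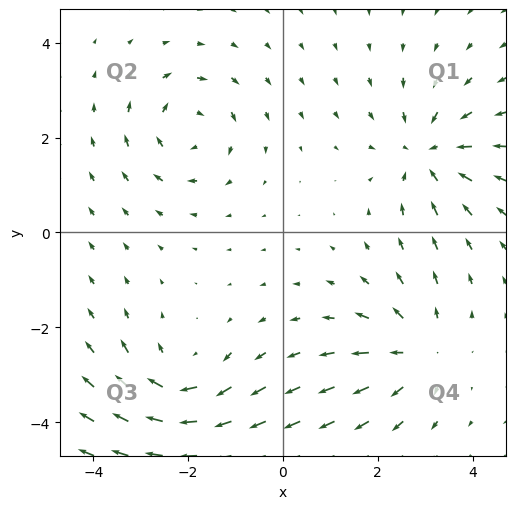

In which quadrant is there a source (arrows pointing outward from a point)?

Q4

The source sits at approximately (2.8, -2.5), which lies in quadrant Q4. The divergence there is about +4, positive as expected for a source.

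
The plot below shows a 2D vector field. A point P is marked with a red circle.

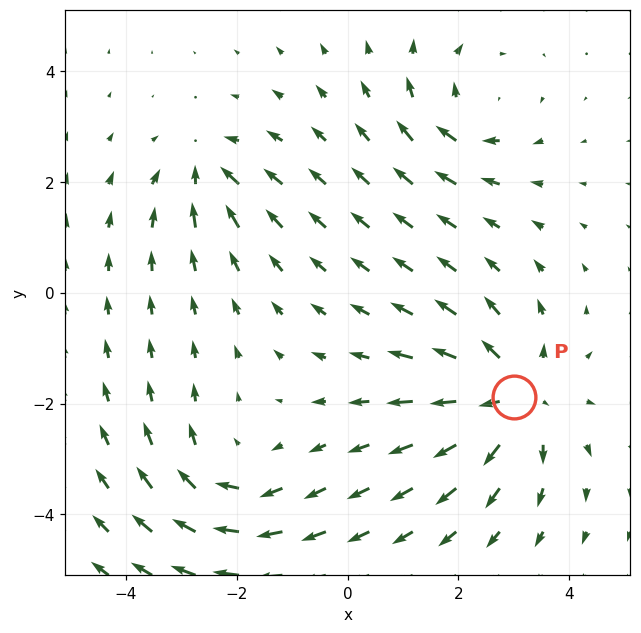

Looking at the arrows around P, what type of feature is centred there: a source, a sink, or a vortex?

At P (3.0, -1.9) the arrows spread outward. Divergence about +5, curl ≈0 — positive divergence with near-zero curl is a source.

source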